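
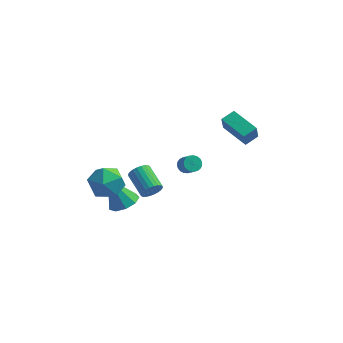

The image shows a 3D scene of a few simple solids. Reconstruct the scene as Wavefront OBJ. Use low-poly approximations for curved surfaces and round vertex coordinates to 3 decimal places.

v -2.36 -2.873 0.812
v -1.713 -3.938 1.01
v -3.647 -3.882 -0.41
v -3 -4.947 -0.212
v -3.673 -4.434 0.724
v -2.877 -3.811 1.48
v -2.483 -4.009 -0.88
v -1.687 -3.386 -0.124
v -1.789 -4.64 -0.036
v -2.524 -4.903 0.955
v -2.836 -2.917 -0.355
v -3.571 -3.18 0.636
v 2.079 4.297 0.143
v 2.076 3.853 1.258
v 2.651 5.092 0.461
v 2.648 4.648 1.576
v 3.792 3.232 -0.276
v 3.789 2.788 0.839
v 4.364 4.027 0.042
v 4.361 3.583 1.157
v -0.771 -1.212 -2.233
v -0.391 -1.195 -1.61
v -1.568 -0.05 -0.924
v -1.949 -0.068 -1.547
v -0.269 -0.982 -1.756
v -1.447 0.163 -1.07
v -0.224 -0.805 -1.974
v -1.401 0.34 -1.288
v -0.262 -0.689 -2.232
v -1.44 0.455 -1.545
v -0.378 -0.654 -2.49
v -1.555 0.491 -1.803
v -0.553 -0.703 -2.708
v -1.731 0.442 -2.022
v -0.762 -0.83 -2.855
v -1.939 0.315 -2.169
v -0.972 -1.015 -2.907
v -2.15 0.13 -2.22
v -1.152 -1.23 -2.856
v -2.329 -0.085 -2.17
v -1.273 -1.443 -2.71
v -2.451 -0.298 -2.024
v -1.319 -1.62 -2.492
v -2.496 -0.475 -1.806
v -1.28 -1.735 -2.235
v -2.458 -0.591 -1.548
v -1.165 -1.771 -1.977
v -2.342 -0.626 -1.29
v -0.989 -1.722 -1.758
v -2.167 -0.577 -1.072
v -0.781 -1.595 -1.611
v -1.958 -0.45 -0.925
v -0.57 -1.41 -1.56
v -1.748 -0.265 -0.873
v 0.607 1.307 -1.459
v 1.088 1.355 -1.815
v 1.674 0.821 -1.097
v 1.193 0.773 -0.741
v 1.105 1.562 -1.676
v 1.691 1.028 -0.957
v 1.037 1.724 -1.5
v 1.622 1.19 -0.781
v 0.894 1.814 -1.316
v 1.48 1.28 -0.597
v 0.701 1.817 -1.157
v 1.287 1.283 -0.439
v 0.493 1.731 -1.051
v 1.078 1.197 -0.332
v 0.304 1.572 -1.015
v 0.889 1.038 -0.296
v 0.167 1.368 -1.056
v 0.753 0.833 -0.337
v 0.107 1.152 -1.167
v 0.693 0.618 -0.448
v 0.133 0.964 -1.328
v 0.719 0.43 -0.609
v 0.241 0.835 -1.512
v 0.827 0.301 -0.793
v 0.412 0.787 -1.687
v 0.998 0.253 -0.968
v 0.617 0.83 -1.823
v 1.203 0.296 -1.104
v 0.821 0.955 -1.895
v 1.407 0.421 -1.177
v 0.987 1.141 -1.893
v 1.573 0.606 -1.174
v -2.1 -2.513 -2.554
v -1.242 -2.19 -2.13
v -3.08 -2.467 -0.606
v -1.623 -1.651 -2.334
v -2.227 -1.515 -2.641
v -2.771 -1.846 -2.907
v -3.002 -2.489 -3.008
v -2.811 -3.144 -2.896
v -2.287 -3.503 -2.624
v -1.676 -3.399 -2.319
v -1.263 -2.881 -2.124
f 1 12 6
f 1 6 2
f 1 2 8
f 1 8 11
f 1 11 12
f 2 6 10
f 6 12 5
f 12 11 3
f 11 8 7
f 8 2 9
f 4 10 5
f 4 5 3
f 4 3 7
f 4 7 9
f 4 9 10
f 5 10 6
f 3 5 12
f 7 3 11
f 9 7 8
f 10 9 2
f 14 16 13
f 17 14 13
f 13 16 15
f 15 17 13
f 14 20 16
f 18 14 17
f 18 20 14
f 16 20 15
f 19 17 15
f 15 20 19
f 19 18 17
f 20 18 19
f 22 21 25
f 22 25 23
f 23 25 26
f 23 26 24
f 25 21 27
f 25 27 26
f 26 27 28
f 26 28 24
f 27 21 29
f 27 29 28
f 28 29 30
f 28 30 24
f 29 21 31
f 29 31 30
f 30 31 32
f 30 32 24
f 31 21 33
f 31 33 32
f 32 33 34
f 32 34 24
f 33 21 35
f 33 35 34
f 34 35 36
f 34 36 24
f 35 21 37
f 35 37 36
f 36 37 38
f 36 38 24
f 37 21 39
f 37 39 38
f 38 39 40
f 38 40 24
f 39 21 41
f 39 41 40
f 40 41 42
f 40 42 24
f 41 21 43
f 41 43 42
f 42 43 44
f 42 44 24
f 43 21 45
f 43 45 44
f 44 45 46
f 44 46 24
f 45 21 47
f 45 47 46
f 46 47 48
f 46 48 24
f 47 21 49
f 47 49 48
f 48 49 50
f 48 50 24
f 49 21 51
f 49 51 50
f 50 51 52
f 50 52 24
f 51 21 53
f 51 53 52
f 52 53 54
f 52 54 24
f 53 21 22
f 53 22 54
f 54 22 23
f 54 23 24
f 56 55 59
f 56 59 57
f 57 59 60
f 57 60 58
f 59 55 61
f 59 61 60
f 60 61 62
f 60 62 58
f 61 55 63
f 61 63 62
f 62 63 64
f 62 64 58
f 63 55 65
f 63 65 64
f 64 65 66
f 64 66 58
f 65 55 67
f 65 67 66
f 66 67 68
f 66 68 58
f 67 55 69
f 67 69 68
f 68 69 70
f 68 70 58
f 69 55 71
f 69 71 70
f 70 71 72
f 70 72 58
f 71 55 73
f 71 73 72
f 72 73 74
f 72 74 58
f 73 55 75
f 73 75 74
f 74 75 76
f 74 76 58
f 75 55 77
f 75 77 76
f 76 77 78
f 76 78 58
f 77 55 79
f 77 79 78
f 78 79 80
f 78 80 58
f 79 55 81
f 79 81 80
f 80 81 82
f 80 82 58
f 81 55 83
f 81 83 82
f 82 83 84
f 82 84 58
f 83 55 85
f 83 85 84
f 84 85 86
f 84 86 58
f 85 55 56
f 85 56 86
f 86 56 57
f 86 57 58
f 88 87 90
f 88 90 89
f 90 87 91
f 90 91 89
f 91 87 92
f 91 92 89
f 92 87 93
f 92 93 89
f 93 87 94
f 93 94 89
f 94 87 95
f 94 95 89
f 95 87 96
f 95 96 89
f 96 87 97
f 96 97 89
f 97 87 88
f 97 88 89



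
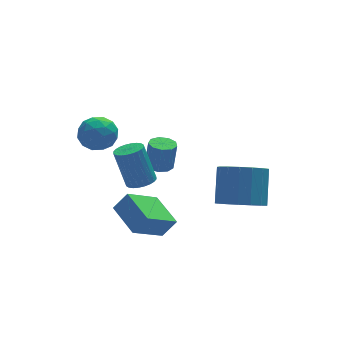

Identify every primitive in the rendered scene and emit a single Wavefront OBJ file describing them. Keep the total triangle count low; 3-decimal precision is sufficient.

v 2.55 -1.249 -0.763
v 3.479 -1.068 -1.219
v 3.938 -0.031 0.127
v 3.01 -0.211 0.583
v 3.184 -0.703 -1.399
v 3.643 0.334 -0.053
v 2.743 -0.464 -1.433
v 3.202 0.573 -0.088
v 2.259 -0.404 -1.314
v 2.718 0.633 0.032
v 1.841 -0.537 -1.069
v 2.3 0.5 0.277
v 1.586 -0.834 -0.753
v 2.045 0.203 0.592
v 1.552 -1.225 -0.44
v 2.011 -0.188 0.906
v 1.746 -1.622 -0.201
v 2.205 -0.585 1.145
v 2.125 -1.933 -0.09
v 2.584 -0.896 1.256
v 2.601 -2.088 -0.134
v 3.06 -1.051 1.212
v 3.066 -2.05 -0.321
v 3.525 -1.013 1.024
v 3.413 -1.828 -0.61
v 3.872 -0.791 0.736
v 3.562 -1.474 -0.934
v 4.021 -0.437 0.412
v -2.492 4.36 1.107
v -1.643 4.67 1.073
v -1.997 2.99 0.967
v -1.148 3.3 0.933
v -1.617 3.35 1.704
v -1.923 4.197 1.791
v -1.717 3.463 0.249
v -2.023 4.31 0.336
v -1.164 4.116 0.542
v -1.102 4.046 1.442
v -2.538 3.614 0.598
v -2.476 3.544 1.498
v -2.111 4.635 1.102
v -1.529 3.025 0.938
v -1.805 3.054 1.391
v -1.306 3.236 1.371
v -2.275 4.357 1.524
v -1.776 4.539 1.504
v -1.761 3.764 1.875
v -1.864 3.121 0.536
v -1.365 3.303 0.516
v -2.334 4.424 0.669
v -1.835 4.606 0.649
v -1.879 3.896 0.165
v -1.33 4.491 0.77
v -1.04 3.686 0.688
v -1.374 3.782 0.286
v -1.554 4.28 0.337
v -1.294 4.451 1.299
v -1.003 3.645 1.217
v -1.279 3.675 1.67
v -1.459 4.173 1.721
v -1.013 4.125 0.987
v -2.637 4.015 0.823
v -2.346 3.209 0.741
v -2.181 3.487 0.319
v -2.361 3.985 0.37
v -2.6 3.974 1.352
v -2.31 3.169 1.27
v -2.086 3.38 1.703
v -2.266 3.878 1.754
v -2.627 3.535 1.053
v -0.368 -0.102 -2.825
v -1.783 -0.645 -1.818
v -0.684 1.467 -2.423
v -2.099 0.924 -1.415
v 0.219 -0.184 -2.045
v -1.196 -0.727 -1.037
v -0.097 1.385 -1.642
v -1.512 0.842 -0.635
v -0.039 1.255 0.442
v 0.541 1.328 0.357
v 0.718 1.378 1.614
v 0.139 1.305 1.698
v 0.357 1.687 0.369
v 0.534 1.737 1.625
v -0.012 1.844 0.414
v 0.165 1.894 1.671
v -0.394 1.725 0.473
v -0.216 1.775 1.729
v -0.609 1.386 0.517
v -0.432 1.437 1.773
v -0.557 0.986 0.526
v -0.38 1.037 1.782
v -0.263 0.712 0.495
v -0.086 0.762 1.752
v 0.136 0.691 0.44
v 0.313 0.742 1.696
v 0.454 0.935 0.385
v 0.631 0.985 1.642
v -1.418 -0.702 1.25
v -0.878 -0.942 1.437
v -1.221 -0.437 3.077
v -1.762 -0.198 2.89
v -0.812 -0.715 1.381
v -1.156 -0.211 3.021
v -0.839 -0.487 1.305
v -1.183 0.017 2.945
v -0.954 -0.292 1.221
v -1.298 0.212 2.861
v -1.14 -0.159 1.141
v -1.483 0.345 2.781
v -1.368 -0.109 1.078
v -1.711 0.396 2.718
v -1.604 -0.149 1.041
v -1.947 0.356 2.681
v -1.811 -0.273 1.036
v -2.155 0.231 2.676
v -1.959 -0.463 1.063
v -2.302 0.042 2.703
v -2.024 -0.689 1.119
v -2.368 -0.185 2.759
v -1.997 -0.917 1.195
v -2.341 -0.413 2.835
v -1.882 -1.112 1.279
v -2.226 -0.608 2.919
v -1.697 -1.245 1.359
v -2.04 -0.741 2.999
v -1.469 -1.296 1.422
v -1.812 -0.791 3.062
v -1.233 -1.256 1.459
v -1.576 -0.751 3.099
v -1.025 -1.131 1.464
v -1.369 -0.627 3.104
f 2 1 5
f 2 5 3
f 3 5 6
f 3 6 4
f 5 1 7
f 5 7 6
f 6 7 8
f 6 8 4
f 7 1 9
f 7 9 8
f 8 9 10
f 8 10 4
f 9 1 11
f 9 11 10
f 10 11 12
f 10 12 4
f 11 1 13
f 11 13 12
f 12 13 14
f 12 14 4
f 13 1 15
f 13 15 14
f 14 15 16
f 14 16 4
f 15 1 17
f 15 17 16
f 16 17 18
f 16 18 4
f 17 1 19
f 17 19 18
f 18 19 20
f 18 20 4
f 19 1 21
f 19 21 20
f 20 21 22
f 20 22 4
f 21 1 23
f 21 23 22
f 22 23 24
f 22 24 4
f 23 1 25
f 23 25 24
f 24 25 26
f 24 26 4
f 25 1 27
f 25 27 26
f 26 27 28
f 26 28 4
f 27 1 2
f 27 2 28
f 28 2 3
f 28 3 4
f 29 66 45
f 66 40 69
f 45 69 34
f 66 69 45
f 29 45 41
f 45 34 46
f 41 46 30
f 45 46 41
f 29 41 50
f 41 30 51
f 50 51 36
f 41 51 50
f 29 50 62
f 50 36 65
f 62 65 39
f 50 65 62
f 29 62 66
f 62 39 70
f 66 70 40
f 62 70 66
f 30 46 57
f 46 34 60
f 57 60 38
f 46 60 57
f 34 69 47
f 69 40 68
f 47 68 33
f 69 68 47
f 40 70 67
f 70 39 63
f 67 63 31
f 70 63 67
f 39 65 64
f 65 36 52
f 64 52 35
f 65 52 64
f 36 51 56
f 51 30 53
f 56 53 37
f 51 53 56
f 32 58 44
f 58 38 59
f 44 59 33
f 58 59 44
f 32 44 42
f 44 33 43
f 42 43 31
f 44 43 42
f 32 42 49
f 42 31 48
f 49 48 35
f 42 48 49
f 32 49 54
f 49 35 55
f 54 55 37
f 49 55 54
f 32 54 58
f 54 37 61
f 58 61 38
f 54 61 58
f 33 59 47
f 59 38 60
f 47 60 34
f 59 60 47
f 31 43 67
f 43 33 68
f 67 68 40
f 43 68 67
f 35 48 64
f 48 31 63
f 64 63 39
f 48 63 64
f 37 55 56
f 55 35 52
f 56 52 36
f 55 52 56
f 38 61 57
f 61 37 53
f 57 53 30
f 61 53 57
f 72 74 71
f 75 72 71
f 71 74 73
f 73 75 71
f 72 78 74
f 76 72 75
f 76 78 72
f 74 78 73
f 77 75 73
f 73 78 77
f 77 76 75
f 78 76 77
f 80 79 83
f 80 83 81
f 81 83 84
f 81 84 82
f 83 79 85
f 83 85 84
f 84 85 86
f 84 86 82
f 85 79 87
f 85 87 86
f 86 87 88
f 86 88 82
f 87 79 89
f 87 89 88
f 88 89 90
f 88 90 82
f 89 79 91
f 89 91 90
f 90 91 92
f 90 92 82
f 91 79 93
f 91 93 92
f 92 93 94
f 92 94 82
f 93 79 95
f 93 95 94
f 94 95 96
f 94 96 82
f 95 79 97
f 95 97 96
f 96 97 98
f 96 98 82
f 97 79 80
f 97 80 98
f 98 80 81
f 98 81 82
f 100 99 103
f 100 103 101
f 101 103 104
f 101 104 102
f 103 99 105
f 103 105 104
f 104 105 106
f 104 106 102
f 105 99 107
f 105 107 106
f 106 107 108
f 106 108 102
f 107 99 109
f 107 109 108
f 108 109 110
f 108 110 102
f 109 99 111
f 109 111 110
f 110 111 112
f 110 112 102
f 111 99 113
f 111 113 112
f 112 113 114
f 112 114 102
f 113 99 115
f 113 115 114
f 114 115 116
f 114 116 102
f 115 99 117
f 115 117 116
f 116 117 118
f 116 118 102
f 117 99 119
f 117 119 118
f 118 119 120
f 118 120 102
f 119 99 121
f 119 121 120
f 120 121 122
f 120 122 102
f 121 99 123
f 121 123 122
f 122 123 124
f 122 124 102
f 123 99 125
f 123 125 124
f 124 125 126
f 124 126 102
f 125 99 127
f 125 127 126
f 126 127 128
f 126 128 102
f 127 99 129
f 127 129 128
f 128 129 130
f 128 130 102
f 129 99 131
f 129 131 130
f 130 131 132
f 130 132 102
f 131 99 100
f 131 100 132
f 132 100 101
f 132 101 102



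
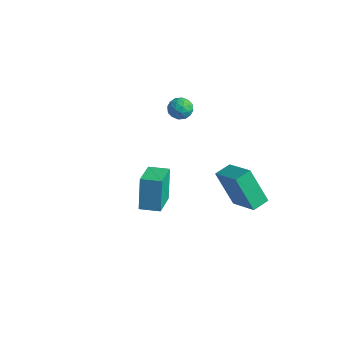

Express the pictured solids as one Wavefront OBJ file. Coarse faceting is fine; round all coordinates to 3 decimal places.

v 1.691 -2.926 2.549
v 1.303 -2.48 4.291
v 2.56 -2.32 2.587
v 2.172 -1.874 4.329
v 2.628 -4.306 3.111
v 2.24 -3.86 4.853
v 3.497 -3.7 3.149
v 3.109 -3.254 4.891
v 3.105 1.559 -0.014
v 2.111 1.247 1.912
v 3.157 2.501 0.165
v 2.163 2.189 2.091
v 4.777 1.311 0.809
v 3.783 0.999 2.735
v 4.829 2.253 0.988
v 3.835 1.941 2.914
v -3.134 3.418 3.278
v -2.666 3.941 3.096
v -2.594 2.679 2.544
v -2.126 3.202 2.362
v -2.105 2.912 3.026
v -2.439 3.369 3.48
v -2.821 3.251 2.16
v -3.155 3.708 2.614
v -2.472 3.838 2.405
v -2.03 3.629 2.94
v -3.23 2.991 2.7
v -2.788 2.782 3.235
v -2.948 3.745 3.252
v -2.312 2.875 2.388
v -2.3 2.705 2.779
v -2.025 3.013 2.672
v -2.814 3.408 3.478
v -2.539 3.716 3.37
v -2.209 3.111 3.33
v -2.721 2.904 2.27
v -2.446 3.212 2.162
v -3.235 3.607 2.968
v -2.96 3.915 2.861
v -3.051 3.509 2.31
v -2.559 3.991 2.738
v -2.241 3.557 2.306
v -2.65 3.585 2.188
v -2.846 3.854 2.455
v -2.299 3.869 3.053
v -1.981 3.434 2.621
v -1.969 3.264 3.012
v -2.165 3.532 3.279
v -2.185 3.808 2.647
v -3.279 3.186 3.019
v -2.961 2.751 2.587
v -3.095 3.088 2.361
v -3.291 3.356 2.628
v -3.019 3.063 3.334
v -2.701 2.629 2.902
v -2.414 2.766 3.185
v -2.61 3.035 3.452
v -3.075 2.812 2.993
f 2 4 1
f 5 2 1
f 1 4 3
f 3 5 1
f 2 8 4
f 6 2 5
f 6 8 2
f 4 8 3
f 7 5 3
f 3 8 7
f 7 6 5
f 8 6 7
f 10 12 9
f 13 10 9
f 9 12 11
f 11 13 9
f 10 16 12
f 14 10 13
f 14 16 10
f 12 16 11
f 15 13 11
f 11 16 15
f 15 14 13
f 16 14 15
f 17 54 33
f 54 28 57
f 33 57 22
f 54 57 33
f 17 33 29
f 33 22 34
f 29 34 18
f 33 34 29
f 17 29 38
f 29 18 39
f 38 39 24
f 29 39 38
f 17 38 50
f 38 24 53
f 50 53 27
f 38 53 50
f 17 50 54
f 50 27 58
f 54 58 28
f 50 58 54
f 18 34 45
f 34 22 48
f 45 48 26
f 34 48 45
f 22 57 35
f 57 28 56
f 35 56 21
f 57 56 35
f 28 58 55
f 58 27 51
f 55 51 19
f 58 51 55
f 27 53 52
f 53 24 40
f 52 40 23
f 53 40 52
f 24 39 44
f 39 18 41
f 44 41 25
f 39 41 44
f 20 46 32
f 46 26 47
f 32 47 21
f 46 47 32
f 20 32 30
f 32 21 31
f 30 31 19
f 32 31 30
f 20 30 37
f 30 19 36
f 37 36 23
f 30 36 37
f 20 37 42
f 37 23 43
f 42 43 25
f 37 43 42
f 20 42 46
f 42 25 49
f 46 49 26
f 42 49 46
f 21 47 35
f 47 26 48
f 35 48 22
f 47 48 35
f 19 31 55
f 31 21 56
f 55 56 28
f 31 56 55
f 23 36 52
f 36 19 51
f 52 51 27
f 36 51 52
f 25 43 44
f 43 23 40
f 44 40 24
f 43 40 44
f 26 49 45
f 49 25 41
f 45 41 18
f 49 41 45



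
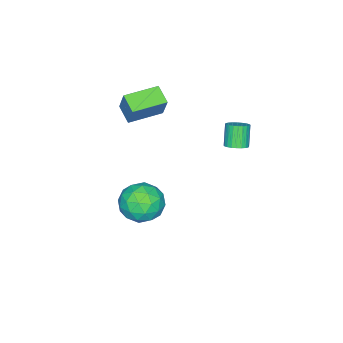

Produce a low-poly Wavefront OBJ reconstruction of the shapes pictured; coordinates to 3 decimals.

v 0.458 -2.467 1.764
v 0.834 -1.94 3.117
v 0.976 -1.598 1.282
v 1.352 -1.072 2.636
v 2.048 -3.448 1.704
v 2.424 -2.922 3.058
v 2.566 -2.58 1.223
v 2.942 -2.053 2.576
v 1.926 3.201 1.755
v 2.375 2.829 1.898
v 1.782 2.527 2.968
v 1.334 2.899 2.825
v 2.448 3.028 1.995
v 1.856 2.727 3.066
v 2.443 3.255 2.056
v 1.85 2.953 3.126
v 2.358 3.472 2.071
v 1.766 3.171 3.141
v 2.208 3.649 2.037
v 1.616 3.347 3.108
v 2.015 3.757 1.961
v 1.423 3.456 3.031
v 1.809 3.781 1.853
v 1.216 3.479 2.924
v 1.62 3.716 1.731
v 1.027 3.414 2.801
v 1.478 3.573 1.612
v 0.885 3.271 2.682
v 1.404 3.373 1.514
v 0.812 3.072 2.585
v 1.41 3.147 1.454
v 0.817 2.845 2.524
v 1.494 2.929 1.439
v 0.902 2.628 2.509
v 1.644 2.753 1.472
v 1.052 2.451 2.543
v 1.837 2.644 1.549
v 1.245 2.343 2.619
v 2.044 2.621 1.656
v 1.451 2.319 2.727
v 2.233 2.686 1.779
v 1.64 2.384 2.849
v 2.445 -1.021 -4.535
v 3.361 -0.196 -4.319
v 3.399 -2.384 -3.381
v 4.315 -1.559 -3.165
v 3.177 -1.372 -2.68
v 2.587 -0.529 -3.393
v 4.173 -2.051 -4.307
v 3.583 -1.208 -5.02
v 4.429 -0.833 -4.177
v 3.813 -0.413 -3.172
v 2.947 -2.167 -4.528
v 2.331 -1.747 -3.523
v 2.819 -0.489 -4.528
v 3.941 -2.091 -3.172
v 3.272 -1.981 -2.887
v 3.81 -1.496 -2.76
v 2.364 -0.685 -3.984
v 2.903 -0.2 -3.857
v 2.794 -0.891 -2.894
v 3.857 -2.38 -3.843
v 4.396 -1.895 -3.716
v 2.95 -1.084 -4.94
v 3.488 -0.599 -4.813
v 3.966 -1.689 -4.806
v 3.985 -0.378 -4.318
v 4.546 -1.179 -3.64
v 4.463 -1.468 -4.311
v 4.116 -0.973 -4.73
v 3.623 -0.132 -3.727
v 4.184 -0.933 -3.049
v 3.515 -0.822 -2.764
v 3.168 -0.327 -3.183
v 4.251 -0.506 -3.644
v 2.576 -1.647 -4.651
v 3.137 -2.448 -3.973
v 3.592 -2.253 -4.517
v 3.245 -1.758 -4.936
v 2.214 -1.401 -4.06
v 2.775 -2.202 -3.382
v 2.644 -1.607 -2.97
v 2.297 -1.112 -3.389
v 2.509 -2.074 -4.056
f 2 4 1
f 5 2 1
f 1 4 3
f 3 5 1
f 2 8 4
f 6 2 5
f 6 8 2
f 4 8 3
f 7 5 3
f 3 8 7
f 7 6 5
f 8 6 7
f 10 9 13
f 10 13 11
f 11 13 14
f 11 14 12
f 13 9 15
f 13 15 14
f 14 15 16
f 14 16 12
f 15 9 17
f 15 17 16
f 16 17 18
f 16 18 12
f 17 9 19
f 17 19 18
f 18 19 20
f 18 20 12
f 19 9 21
f 19 21 20
f 20 21 22
f 20 22 12
f 21 9 23
f 21 23 22
f 22 23 24
f 22 24 12
f 23 9 25
f 23 25 24
f 24 25 26
f 24 26 12
f 25 9 27
f 25 27 26
f 26 27 28
f 26 28 12
f 27 9 29
f 27 29 28
f 28 29 30
f 28 30 12
f 29 9 31
f 29 31 30
f 30 31 32
f 30 32 12
f 31 9 33
f 31 33 32
f 32 33 34
f 32 34 12
f 33 9 35
f 33 35 34
f 34 35 36
f 34 36 12
f 35 9 37
f 35 37 36
f 36 37 38
f 36 38 12
f 37 9 39
f 37 39 38
f 38 39 40
f 38 40 12
f 39 9 41
f 39 41 40
f 40 41 42
f 40 42 12
f 41 9 10
f 41 10 42
f 42 10 11
f 42 11 12
f 43 80 59
f 80 54 83
f 59 83 48
f 80 83 59
f 43 59 55
f 59 48 60
f 55 60 44
f 59 60 55
f 43 55 64
f 55 44 65
f 64 65 50
f 55 65 64
f 43 64 76
f 64 50 79
f 76 79 53
f 64 79 76
f 43 76 80
f 76 53 84
f 80 84 54
f 76 84 80
f 44 60 71
f 60 48 74
f 71 74 52
f 60 74 71
f 48 83 61
f 83 54 82
f 61 82 47
f 83 82 61
f 54 84 81
f 84 53 77
f 81 77 45
f 84 77 81
f 53 79 78
f 79 50 66
f 78 66 49
f 79 66 78
f 50 65 70
f 65 44 67
f 70 67 51
f 65 67 70
f 46 72 58
f 72 52 73
f 58 73 47
f 72 73 58
f 46 58 56
f 58 47 57
f 56 57 45
f 58 57 56
f 46 56 63
f 56 45 62
f 63 62 49
f 56 62 63
f 46 63 68
f 63 49 69
f 68 69 51
f 63 69 68
f 46 68 72
f 68 51 75
f 72 75 52
f 68 75 72
f 47 73 61
f 73 52 74
f 61 74 48
f 73 74 61
f 45 57 81
f 57 47 82
f 81 82 54
f 57 82 81
f 49 62 78
f 62 45 77
f 78 77 53
f 62 77 78
f 51 69 70
f 69 49 66
f 70 66 50
f 69 66 70
f 52 75 71
f 75 51 67
f 71 67 44
f 75 67 71



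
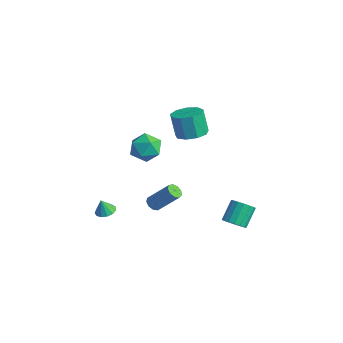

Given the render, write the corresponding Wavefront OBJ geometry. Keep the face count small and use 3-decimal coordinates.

v 1.404 1.186 3.088
v 1.949 0.374 3.244
v 1.461 0.342 4.788
v 0.916 1.154 4.632
v 2.317 0.927 3.371
v 1.829 0.896 4.916
v 2.258 1.602 3.366
v 1.77 1.571 4.91
v 1.8 2.082 3.231
v 1.311 2.051 4.775
v 1.156 2.142 3.029
v 0.668 2.111 4.573
v 0.629 1.755 2.854
v 0.14 1.724 4.399
v 0.464 1.101 2.789
v -0.024 1.07 4.333
v 0.739 0.487 2.864
v 0.251 0.456 4.408
v 1.326 0.2 3.043
v 0.837 0.169 4.588
v 0.997 -1.269 -2.355
v 1.239 -0.947 -2.715
v 2.245 -0.108 -1.284
v 2.003 -0.431 -0.925
v 0.929 -0.788 -2.59
v 1.936 0.051 -1.16
v 0.652 -0.854 -2.356
v 1.658 -0.015 -0.925
v 0.535 -1.115 -2.121
v 1.542 -0.276 -0.691
v 0.635 -1.448 -1.996
v 1.641 -0.609 -0.566
v 0.904 -1.697 -2.039
v 1.91 -0.858 -0.608
v 1.216 -1.747 -2.23
v 2.223 -0.908 -0.799
v 1.426 -1.573 -2.479
v 2.432 -0.734 -1.049
v 1.435 -1.257 -2.671
v 2.441 -0.418 -1.24
v -2.139 -2.601 -4.472
v -1.66 -2.163 -4.306
v -2.261 -2.839 -3.488
v -1.985 -1.972 -4.301
v -2.359 -1.98 -4.35
v -2.664 -2.186 -4.437
v -2.801 -2.524 -4.536
v -2.728 -2.886 -4.615
v -2.468 -3.157 -4.648
v -2.103 -3.252 -4.625
v -1.75 -3.141 -4.554
v -1.52 -2.857 -4.457
v -1.486 -2.493 -4.365
v 3.557 2.73 -4.367
v 4.056 2.405 -3.864
v 3.622 3.404 -2.789
v 3.123 3.73 -3.293
v 4.257 2.671 -4.03
v 3.824 3.671 -2.955
v 4.299 2.951 -4.273
v 3.865 3.95 -3.199
v 4.17 3.181 -4.538
v 3.737 4.18 -3.464
v 3.901 3.307 -4.764
v 3.468 4.306 -3.69
v 3.553 3.301 -4.899
v 3.12 4.3 -3.825
v 3.206 3.164 -4.912
v 2.772 4.163 -3.838
v 2.939 2.928 -4.8
v 2.506 3.927 -3.726
v 2.814 2.647 -4.589
v 2.38 3.646 -3.515
v 2.859 2.385 -4.328
v 2.425 3.384 -3.253
v 3.063 2.202 -4.075
v 2.63 3.201 -3
v 3.381 2.14 -3.889
v 2.948 3.139 -2.814
v 3.739 2.213 -3.813
v 3.306 3.212 -2.738
v -0.491 0.329 1.703
v 0.196 -0.293 1.123
v -1.796 -0.827 1.397
v -1.109 -1.449 0.817
v -0.984 -1.359 1.9
v -0.177 -0.645 2.089
v -1.423 -0.475 0.431
v -0.616 0.239 0.62
v -0.38 -0.79 0.337
v -0.108 -1.337 1.245
v -1.492 0.217 1.275
v -1.22 -0.33 2.183
f 2 1 5
f 2 5 3
f 3 5 6
f 3 6 4
f 5 1 7
f 5 7 6
f 6 7 8
f 6 8 4
f 7 1 9
f 7 9 8
f 8 9 10
f 8 10 4
f 9 1 11
f 9 11 10
f 10 11 12
f 10 12 4
f 11 1 13
f 11 13 12
f 12 13 14
f 12 14 4
f 13 1 15
f 13 15 14
f 14 15 16
f 14 16 4
f 15 1 17
f 15 17 16
f 16 17 18
f 16 18 4
f 17 1 19
f 17 19 18
f 18 19 20
f 18 20 4
f 19 1 2
f 19 2 20
f 20 2 3
f 20 3 4
f 22 21 25
f 22 25 23
f 23 25 26
f 23 26 24
f 25 21 27
f 25 27 26
f 26 27 28
f 26 28 24
f 27 21 29
f 27 29 28
f 28 29 30
f 28 30 24
f 29 21 31
f 29 31 30
f 30 31 32
f 30 32 24
f 31 21 33
f 31 33 32
f 32 33 34
f 32 34 24
f 33 21 35
f 33 35 34
f 34 35 36
f 34 36 24
f 35 21 37
f 35 37 36
f 36 37 38
f 36 38 24
f 37 21 39
f 37 39 38
f 38 39 40
f 38 40 24
f 39 21 22
f 39 22 40
f 40 22 23
f 40 23 24
f 42 41 44
f 42 44 43
f 44 41 45
f 44 45 43
f 45 41 46
f 45 46 43
f 46 41 47
f 46 47 43
f 47 41 48
f 47 48 43
f 48 41 49
f 48 49 43
f 49 41 50
f 49 50 43
f 50 41 51
f 50 51 43
f 51 41 52
f 51 52 43
f 52 41 53
f 52 53 43
f 53 41 42
f 53 42 43
f 55 54 58
f 55 58 56
f 56 58 59
f 56 59 57
f 58 54 60
f 58 60 59
f 59 60 61
f 59 61 57
f 60 54 62
f 60 62 61
f 61 62 63
f 61 63 57
f 62 54 64
f 62 64 63
f 63 64 65
f 63 65 57
f 64 54 66
f 64 66 65
f 65 66 67
f 65 67 57
f 66 54 68
f 66 68 67
f 67 68 69
f 67 69 57
f 68 54 70
f 68 70 69
f 69 70 71
f 69 71 57
f 70 54 72
f 70 72 71
f 71 72 73
f 71 73 57
f 72 54 74
f 72 74 73
f 73 74 75
f 73 75 57
f 74 54 76
f 74 76 75
f 75 76 77
f 75 77 57
f 76 54 78
f 76 78 77
f 77 78 79
f 77 79 57
f 78 54 80
f 78 80 79
f 79 80 81
f 79 81 57
f 80 54 55
f 80 55 81
f 81 55 56
f 81 56 57
f 82 93 87
f 82 87 83
f 82 83 89
f 82 89 92
f 82 92 93
f 83 87 91
f 87 93 86
f 93 92 84
f 92 89 88
f 89 83 90
f 85 91 86
f 85 86 84
f 85 84 88
f 85 88 90
f 85 90 91
f 86 91 87
f 84 86 93
f 88 84 92
f 90 88 89
f 91 90 83



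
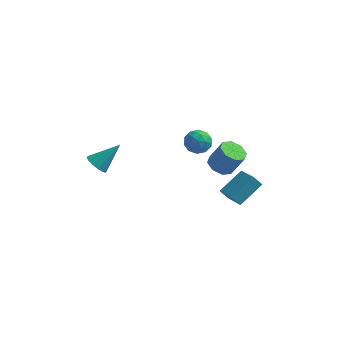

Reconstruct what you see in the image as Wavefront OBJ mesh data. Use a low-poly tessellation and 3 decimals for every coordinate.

v 1.156 0.15 1.601
v 1.835 0.262 2.203
v 0.865 -1.182 2.177
v 1.544 -1.07 2.779
v 0.787 -0.562 2.845
v 0.966 0.261 2.489
v 1.734 -1.181 1.891
v 1.913 -0.358 1.535
v 2.193 -0.561 2.382
v 1.607 -0.178 2.972
v 1.093 -0.742 1.408
v 0.507 -0.359 1.998
v 1.521 0.323 1.851
v 1.179 -1.243 2.529
v 0.734 -0.944 2.568
v 1.133 -0.879 2.921
v 1.01 0.323 2.02
v 1.41 0.388 2.373
v 0.794 -0.096 2.751
v 1.29 -1.308 2.007
v 1.69 -1.243 2.36
v 1.567 -0.041 1.459
v 1.966 0.024 1.812
v 1.906 -0.824 1.629
v 2.13 -0.095 2.31
v 1.96 -0.878 2.649
v 2.071 -0.943 2.127
v 2.176 -0.459 1.918
v 1.787 0.13 2.657
v 1.616 -0.653 2.996
v 1.17 -0.354 3.035
v 1.276 0.13 2.825
v 1.997 -0.354 2.762
v 1.084 -0.267 1.384
v 0.913 -1.05 1.723
v 1.424 -1.05 1.555
v 1.53 -0.566 1.345
v 0.74 -0.042 1.731
v 0.57 -0.825 2.07
v 0.524 -0.461 2.462
v 0.629 0.023 2.253
v 0.703 -0.566 1.618
v -4.45 -2.398 0.429
v -3.906 -3.009 0.37
v -3.23 -1.442 1.771
v -3.792 -2.732 0.069
v -3.855 -2.365 -0.135
v -4.078 -2.007 -0.188
v -4.399 -1.754 -0.076
v -4.735 -1.674 0.172
v -4.994 -1.788 0.488
v -5.107 -2.065 0.789
v -5.044 -2.432 0.993
v -4.822 -2.79 1.046
v -4.5 -3.042 0.934
v -4.165 -3.123 0.687
v 2.828 -0.843 0.578
v 3.567 -1.193 0.203
v 4.352 -1.126 1.687
v 3.612 -0.777 2.062
v 3.559 -0.505 0.176
v 4.343 -0.438 1.66
v 3.122 -0.015 0.385
v 3.906 0.052 1.869
v 2.513 -0.01 0.707
v 3.297 0.057 2.191
v 2.088 -0.494 0.953
v 2.873 -0.427 2.437
v 2.097 -1.182 0.98
v 2.881 -1.115 2.464
v 2.534 -1.672 0.771
v 3.318 -1.605 2.255
v 3.143 -1.677 0.449
v 3.927 -1.61 1.933
v 3.468 -0.538 -2.649
v 4.522 0.854 -1.614
v 2.464 0.757 -3.369
v 3.518 2.15 -2.334
v 4.042 -0.47 -3.326
v 5.096 0.923 -2.291
v 3.038 0.826 -4.046
v 4.092 2.218 -3.011
f 1 38 17
f 38 12 41
f 17 41 6
f 38 41 17
f 1 17 13
f 17 6 18
f 13 18 2
f 17 18 13
f 1 13 22
f 13 2 23
f 22 23 8
f 13 23 22
f 1 22 34
f 22 8 37
f 34 37 11
f 22 37 34
f 1 34 38
f 34 11 42
f 38 42 12
f 34 42 38
f 2 18 29
f 18 6 32
f 29 32 10
f 18 32 29
f 6 41 19
f 41 12 40
f 19 40 5
f 41 40 19
f 12 42 39
f 42 11 35
f 39 35 3
f 42 35 39
f 11 37 36
f 37 8 24
f 36 24 7
f 37 24 36
f 8 23 28
f 23 2 25
f 28 25 9
f 23 25 28
f 4 30 16
f 30 10 31
f 16 31 5
f 30 31 16
f 4 16 14
f 16 5 15
f 14 15 3
f 16 15 14
f 4 14 21
f 14 3 20
f 21 20 7
f 14 20 21
f 4 21 26
f 21 7 27
f 26 27 9
f 21 27 26
f 4 26 30
f 26 9 33
f 30 33 10
f 26 33 30
f 5 31 19
f 31 10 32
f 19 32 6
f 31 32 19
f 3 15 39
f 15 5 40
f 39 40 12
f 15 40 39
f 7 20 36
f 20 3 35
f 36 35 11
f 20 35 36
f 9 27 28
f 27 7 24
f 28 24 8
f 27 24 28
f 10 33 29
f 33 9 25
f 29 25 2
f 33 25 29
f 44 43 46
f 44 46 45
f 46 43 47
f 46 47 45
f 47 43 48
f 47 48 45
f 48 43 49
f 48 49 45
f 49 43 50
f 49 50 45
f 50 43 51
f 50 51 45
f 51 43 52
f 51 52 45
f 52 43 53
f 52 53 45
f 53 43 54
f 53 54 45
f 54 43 55
f 54 55 45
f 55 43 56
f 55 56 45
f 56 43 44
f 56 44 45
f 58 57 61
f 58 61 59
f 59 61 62
f 59 62 60
f 61 57 63
f 61 63 62
f 62 63 64
f 62 64 60
f 63 57 65
f 63 65 64
f 64 65 66
f 64 66 60
f 65 57 67
f 65 67 66
f 66 67 68
f 66 68 60
f 67 57 69
f 67 69 68
f 68 69 70
f 68 70 60
f 69 57 71
f 69 71 70
f 70 71 72
f 70 72 60
f 71 57 73
f 71 73 72
f 72 73 74
f 72 74 60
f 73 57 58
f 73 58 74
f 74 58 59
f 74 59 60
f 76 78 75
f 79 76 75
f 75 78 77
f 77 79 75
f 76 82 78
f 80 76 79
f 80 82 76
f 78 82 77
f 81 79 77
f 77 82 81
f 81 80 79
f 82 80 81



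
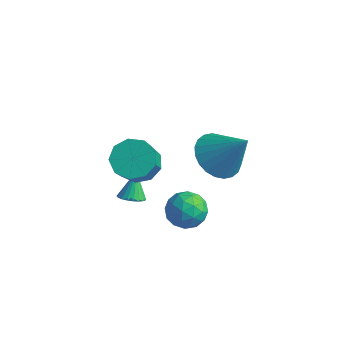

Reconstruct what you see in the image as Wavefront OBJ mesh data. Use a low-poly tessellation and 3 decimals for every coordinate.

v 3.124 -2.28 -2.941
v 3.581 -2.404 -2.309
v 3.339 -3.476 -3.331
v 3.796 -3.6 -2.699
v 3.017 -3.508 -2.612
v 2.884 -2.769 -2.371
v 4.036 -3.111 -3.269
v 3.903 -2.372 -3.028
v 4.144 -2.917 -2.513
v 3.514 -3.163 -2.106
v 3.406 -2.717 -3.534
v 2.776 -2.963 -3.127
v 3.334 -2.237 -2.591
v 3.586 -3.643 -3.049
v 3.129 -3.589 -2.998
v 3.397 -3.662 -2.627
v 2.924 -2.452 -2.627
v 3.193 -2.525 -2.256
v 2.861 -3.174 -2.433
v 3.727 -3.355 -3.384
v 3.996 -3.428 -3.013
v 3.523 -2.218 -3.013
v 3.791 -2.291 -2.642
v 4.059 -2.706 -3.207
v 3.933 -2.612 -2.339
v 4.059 -3.314 -2.568
v 4.2 -3.027 -2.904
v 4.122 -2.593 -2.762
v 3.563 -2.756 -2.1
v 3.689 -3.459 -2.329
v 3.232 -3.405 -2.278
v 3.154 -2.971 -2.136
v 3.894 -3.058 -2.22
v 3.231 -2.421 -3.311
v 3.357 -3.124 -3.54
v 3.766 -2.909 -3.504
v 3.688 -2.475 -3.362
v 2.861 -2.566 -3.072
v 2.987 -3.268 -3.301
v 2.798 -3.287 -2.878
v 2.72 -2.853 -2.736
v 3.026 -2.822 -3.42
v 0.521 -2.374 -4.423
v 0.88 -2.675 -4.175
v 0.299 -1.826 -3.437
v 1.002 -2.505 -4.243
v 1.041 -2.311 -4.341
v 0.99 -2.129 -4.454
v 0.858 -1.989 -4.562
v 0.667 -1.916 -4.645
v 0.452 -1.922 -4.69
v 0.248 -2.006 -4.689
v 0.092 -2.154 -4.642
v 0.009 -2.34 -4.557
v 0.015 -2.532 -4.449
v 0.109 -2.696 -4.336
v 0.274 -2.805 -4.239
v 0.481 -2.84 -4.173
v 0.695 -2.794 -4.15
v 2.463 0.087 -2.658
v 3.215 0.297 -3.299
v 3.597 0.293 -1.262
v 3.068 0.656 -3.233
v 2.829 0.929 -3.079
v 2.534 1.074 -2.861
v 2.229 1.069 -2.612
v 1.959 0.914 -2.37
v 1.766 0.633 -2.172
v 1.679 0.269 -2.048
v 1.712 -0.122 -2.017
v 1.858 -0.482 -2.083
v 2.097 -0.755 -2.237
v 2.392 -0.9 -2.455
v 2.698 -0.894 -2.704
v 2.967 -0.739 -2.946
v 3.16 -0.458 -3.144
v 3.247 -0.095 -3.268
v 1.499 -3.092 -1.258
v 2.245 -2.795 -1.363
v 2.807 -3.751 -0.088
v 2.061 -4.048 0.018
v 1.965 -2.48 -1.004
v 2.527 -3.436 0.271
v 1.467 -2.451 -0.763
v 2.029 -3.408 0.512
v 0.984 -2.722 -0.753
v 1.546 -3.679 0.522
v 0.742 -3.166 -0.98
v 1.304 -4.123 0.295
v 0.854 -3.575 -1.336
v 1.416 -4.532 -0.061
v 1.268 -3.758 -1.656
v 1.83 -4.715 -0.381
v 1.79 -3.629 -1.789
v 2.352 -4.586 -0.514
v 2.176 -3.249 -1.673
v 2.738 -4.205 -0.398
f 1 38 17
f 38 12 41
f 17 41 6
f 38 41 17
f 1 17 13
f 17 6 18
f 13 18 2
f 17 18 13
f 1 13 22
f 13 2 23
f 22 23 8
f 13 23 22
f 1 22 34
f 22 8 37
f 34 37 11
f 22 37 34
f 1 34 38
f 34 11 42
f 38 42 12
f 34 42 38
f 2 18 29
f 18 6 32
f 29 32 10
f 18 32 29
f 6 41 19
f 41 12 40
f 19 40 5
f 41 40 19
f 12 42 39
f 42 11 35
f 39 35 3
f 42 35 39
f 11 37 36
f 37 8 24
f 36 24 7
f 37 24 36
f 8 23 28
f 23 2 25
f 28 25 9
f 23 25 28
f 4 30 16
f 30 10 31
f 16 31 5
f 30 31 16
f 4 16 14
f 16 5 15
f 14 15 3
f 16 15 14
f 4 14 21
f 14 3 20
f 21 20 7
f 14 20 21
f 4 21 26
f 21 7 27
f 26 27 9
f 21 27 26
f 4 26 30
f 26 9 33
f 30 33 10
f 26 33 30
f 5 31 19
f 31 10 32
f 19 32 6
f 31 32 19
f 3 15 39
f 15 5 40
f 39 40 12
f 15 40 39
f 7 20 36
f 20 3 35
f 36 35 11
f 20 35 36
f 9 27 28
f 27 7 24
f 28 24 8
f 27 24 28
f 10 33 29
f 33 9 25
f 29 25 2
f 33 25 29
f 44 43 46
f 44 46 45
f 46 43 47
f 46 47 45
f 47 43 48
f 47 48 45
f 48 43 49
f 48 49 45
f 49 43 50
f 49 50 45
f 50 43 51
f 50 51 45
f 51 43 52
f 51 52 45
f 52 43 53
f 52 53 45
f 53 43 54
f 53 54 45
f 54 43 55
f 54 55 45
f 55 43 56
f 55 56 45
f 56 43 57
f 56 57 45
f 57 43 58
f 57 58 45
f 58 43 59
f 58 59 45
f 59 43 44
f 59 44 45
f 61 60 63
f 61 63 62
f 63 60 64
f 63 64 62
f 64 60 65
f 64 65 62
f 65 60 66
f 65 66 62
f 66 60 67
f 66 67 62
f 67 60 68
f 67 68 62
f 68 60 69
f 68 69 62
f 69 60 70
f 69 70 62
f 70 60 71
f 70 71 62
f 71 60 72
f 71 72 62
f 72 60 73
f 72 73 62
f 73 60 74
f 73 74 62
f 74 60 75
f 74 75 62
f 75 60 76
f 75 76 62
f 76 60 77
f 76 77 62
f 77 60 61
f 77 61 62
f 79 78 82
f 79 82 80
f 80 82 83
f 80 83 81
f 82 78 84
f 82 84 83
f 83 84 85
f 83 85 81
f 84 78 86
f 84 86 85
f 85 86 87
f 85 87 81
f 86 78 88
f 86 88 87
f 87 88 89
f 87 89 81
f 88 78 90
f 88 90 89
f 89 90 91
f 89 91 81
f 90 78 92
f 90 92 91
f 91 92 93
f 91 93 81
f 92 78 94
f 92 94 93
f 93 94 95
f 93 95 81
f 94 78 96
f 94 96 95
f 95 96 97
f 95 97 81
f 96 78 79
f 96 79 97
f 97 79 80
f 97 80 81



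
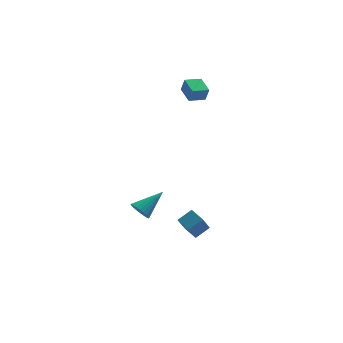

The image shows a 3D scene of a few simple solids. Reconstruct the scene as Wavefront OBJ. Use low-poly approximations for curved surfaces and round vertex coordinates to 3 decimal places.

v -2.497 0.947 -4.406
v -2.264 1.3 -4.989
v -1.063 1.673 -3.394
v -2.439 1.489 -4.877
v -2.623 1.596 -4.693
v -2.787 1.604 -4.466
v -2.908 1.512 -4.229
v -2.966 1.334 -4.02
v -2.952 1.097 -3.869
v -2.87 0.837 -3.8
v -2.73 0.595 -3.824
v -2.556 0.405 -3.936
v -2.372 0.299 -4.12
v -2.207 0.291 -4.347
v -2.087 0.383 -4.584
v -2.029 0.561 -4.793
v -2.042 0.798 -4.944
v -2.125 1.057 -5.013
v -0.083 -3.731 -3.734
v -0.604 -4.51 -2.487
v -0.556 -2.948 -3.442
v -1.077 -3.727 -2.195
v 0.737 -3.433 -3.205
v 0.216 -4.212 -1.958
v 0.264 -2.65 -2.913
v -0.257 -3.429 -1.666
v 0.662 3.184 3.103
v 0.841 2.977 3.971
v 0.395 4.328 3.43
v 0.574 4.122 4.298
v 1.666 3.458 2.962
v 1.845 3.252 3.83
v 1.399 4.603 3.289
v 1.578 4.396 4.157
f 2 1 4
f 2 4 3
f 4 1 5
f 4 5 3
f 5 1 6
f 5 6 3
f 6 1 7
f 6 7 3
f 7 1 8
f 7 8 3
f 8 1 9
f 8 9 3
f 9 1 10
f 9 10 3
f 10 1 11
f 10 11 3
f 11 1 12
f 11 12 3
f 12 1 13
f 12 13 3
f 13 1 14
f 13 14 3
f 14 1 15
f 14 15 3
f 15 1 16
f 15 16 3
f 16 1 17
f 16 17 3
f 17 1 18
f 17 18 3
f 18 1 2
f 18 2 3
f 20 22 19
f 23 20 19
f 19 22 21
f 21 23 19
f 20 26 22
f 24 20 23
f 24 26 20
f 22 26 21
f 25 23 21
f 21 26 25
f 25 24 23
f 26 24 25
f 28 30 27
f 31 28 27
f 27 30 29
f 29 31 27
f 28 34 30
f 32 28 31
f 32 34 28
f 30 34 29
f 33 31 29
f 29 34 33
f 33 32 31
f 34 32 33



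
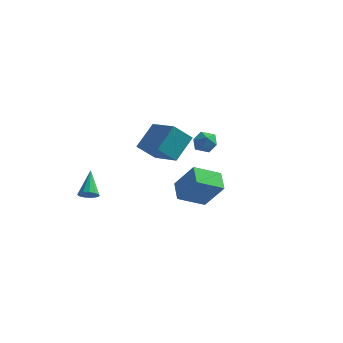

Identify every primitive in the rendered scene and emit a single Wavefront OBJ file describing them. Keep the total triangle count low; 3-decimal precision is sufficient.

v -2.485 1.462 -0.492
v -2.209 2.689 0.767
v -1.867 2.315 -1.459
v -1.591 3.542 -0.2
v -0.789 0.678 -0.1
v -0.513 1.905 1.159
v -0.171 1.531 -1.067
v 0.105 2.758 0.192
v -1.807 -4.352 -1.654
v -1.381 -4.02 -1.758
v -2.273 -3.368 -0.426
v -1.617 -3.916 -1.93
v -1.913 -3.951 -2.015
v -2.176 -4.113 -1.985
v -2.321 -4.35 -1.849
v -2.304 -4.589 -1.652
v -2.128 -4.752 -1.455
v -1.851 -4.787 -1.321
v -1.56 -4.685 -1.293
v -1.347 -4.477 -1.379
v -1.281 -4.229 -1.553
v 3.186 -2.824 2.548
v 3.625 -2.303 2.681
v 4.055 -3.497 2.319
v 4.494 -2.976 2.452
v 4.13 -3.264 2.968
v 3.593 -2.848 3.11
v 4.087 -2.952 1.89
v 3.55 -2.536 2.032
v 4.181 -2.382 2.275
v 4.208 -2.575 2.941
v 3.472 -3.225 2.059
v 3.499 -3.418 2.725
v 1.202 2.07 -4.149
v 0.235 0.888 -3.472
v 0.54 2.963 -3.534
v -0.427 1.781 -2.858
v 2.387 1.939 -2.682
v 1.42 0.757 -2.006
v 1.725 2.832 -2.068
v 0.758 1.65 -1.391
f 2 4 1
f 5 2 1
f 1 4 3
f 3 5 1
f 2 8 4
f 6 2 5
f 6 8 2
f 4 8 3
f 7 5 3
f 3 8 7
f 7 6 5
f 8 6 7
f 10 9 12
f 10 12 11
f 12 9 13
f 12 13 11
f 13 9 14
f 13 14 11
f 14 9 15
f 14 15 11
f 15 9 16
f 15 16 11
f 16 9 17
f 16 17 11
f 17 9 18
f 17 18 11
f 18 9 19
f 18 19 11
f 19 9 20
f 19 20 11
f 20 9 21
f 20 21 11
f 21 9 10
f 21 10 11
f 22 33 27
f 22 27 23
f 22 23 29
f 22 29 32
f 22 32 33
f 23 27 31
f 27 33 26
f 33 32 24
f 32 29 28
f 29 23 30
f 25 31 26
f 25 26 24
f 25 24 28
f 25 28 30
f 25 30 31
f 26 31 27
f 24 26 33
f 28 24 32
f 30 28 29
f 31 30 23
f 35 37 34
f 38 35 34
f 34 37 36
f 36 38 34
f 35 41 37
f 39 35 38
f 39 41 35
f 37 41 36
f 40 38 36
f 36 41 40
f 40 39 38
f 41 39 40



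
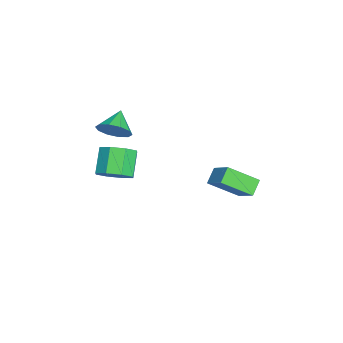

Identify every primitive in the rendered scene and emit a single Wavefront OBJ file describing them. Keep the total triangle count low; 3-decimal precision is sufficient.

v 0.075 2.107 -2.445
v 1.147 2.874 -1.521
v -0.156 3.79 -3.574
v 0.915 4.558 -2.649
v 0.865 1.782 -3.091
v 1.936 2.55 -2.166
v 0.633 3.466 -4.219
v 1.705 4.233 -3.295
v 3.057 -2.896 -1.024
v 3.751 -3.245 -0.316
v 2.596 -3.133 0.871
v 1.903 -2.784 0.164
v 3.758 -2.444 -0.385
v 2.603 -2.332 0.802
v 3.355 -1.908 -0.828
v 2.2 -1.796 0.359
v 2.777 -1.951 -1.385
v 1.622 -1.839 -0.198
v 2.364 -2.547 -1.731
v 1.209 -2.435 -0.544
v 2.357 -3.348 -1.662
v 1.202 -3.236 -0.475
v 2.76 -3.884 -1.219
v 1.605 -3.772 -0.032
v 3.338 -3.841 -0.662
v 2.183 -3.729 0.525
v -0.343 -3.257 -0.022
v 0.168 -3.454 0.839
v -1.557 -2.983 0.762
v 0.226 -2.839 0.714
v 0.067 -2.384 0.308
v -0.249 -2.262 -0.224
v -0.601 -2.52 -0.678
v -0.854 -3.06 -0.882
v -0.913 -3.675 -0.757
v -0.754 -4.131 -0.351
v -0.438 -4.253 0.18
v -0.086 -3.994 0.635
f 2 4 1
f 5 2 1
f 1 4 3
f 3 5 1
f 2 8 4
f 6 2 5
f 6 8 2
f 4 8 3
f 7 5 3
f 3 8 7
f 7 6 5
f 8 6 7
f 10 9 13
f 10 13 11
f 11 13 14
f 11 14 12
f 13 9 15
f 13 15 14
f 14 15 16
f 14 16 12
f 15 9 17
f 15 17 16
f 16 17 18
f 16 18 12
f 17 9 19
f 17 19 18
f 18 19 20
f 18 20 12
f 19 9 21
f 19 21 20
f 20 21 22
f 20 22 12
f 21 9 23
f 21 23 22
f 22 23 24
f 22 24 12
f 23 9 25
f 23 25 24
f 24 25 26
f 24 26 12
f 25 9 10
f 25 10 26
f 26 10 11
f 26 11 12
f 28 27 30
f 28 30 29
f 30 27 31
f 30 31 29
f 31 27 32
f 31 32 29
f 32 27 33
f 32 33 29
f 33 27 34
f 33 34 29
f 34 27 35
f 34 35 29
f 35 27 36
f 35 36 29
f 36 27 37
f 36 37 29
f 37 27 38
f 37 38 29
f 38 27 28
f 38 28 29



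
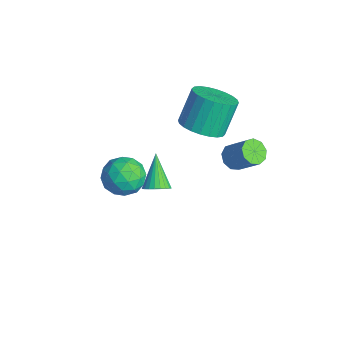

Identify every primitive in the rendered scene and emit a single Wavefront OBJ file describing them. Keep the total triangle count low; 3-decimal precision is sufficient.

v 0.962 -2.021 2.008
v 1.722 -1.533 2.41
v 1.918 -3.267 1.71
v 2.678 -2.779 2.112
v 1.936 -3.095 2.683
v 1.344 -2.324 2.867
v 2.296 -2.476 1.253
v 1.704 -1.705 1.437
v 2.546 -1.815 1.943
v 2.324 -2.197 2.827
v 1.316 -2.603 1.293
v 1.094 -2.985 2.177
v 1.258 -1.668 2.236
v 2.382 -3.132 1.884
v 1.946 -3.318 2.22
v 2.393 -3.031 2.456
v 1.036 -2.133 2.504
v 1.483 -1.846 2.741
v 1.609 -2.764 2.901
v 2.157 -2.954 1.379
v 2.604 -2.667 1.616
v 1.247 -1.769 1.664
v 1.694 -1.482 1.9
v 2.031 -2.036 1.219
v 2.189 -1.546 2.197
v 2.751 -2.279 2.022
v 2.526 -2.1 1.517
v 2.179 -1.648 1.625
v 2.058 -1.771 2.717
v 2.621 -2.504 2.541
v 2.184 -2.689 2.877
v 1.837 -2.236 2.985
v 2.543 -1.937 2.442
v 1.019 -2.296 1.579
v 1.582 -3.029 1.403
v 1.803 -2.564 1.135
v 1.456 -2.111 1.243
v 0.889 -2.521 2.098
v 1.451 -3.254 1.923
v 1.461 -3.152 2.495
v 1.114 -2.7 2.603
v 1.097 -2.863 1.678
v 2.729 2.115 2.378
v 3.211 2.135 1.972
v 4.052 2.646 2.996
v 3.571 2.625 3.402
v 2.995 2.508 1.964
v 3.836 3.018 2.987
v 2.655 2.697 2.149
v 3.496 3.207 3.173
v 2.35 2.613 2.442
v 3.191 3.124 3.465
v 2.222 2.297 2.704
v 3.063 2.807 3.728
v 2.332 1.895 2.815
v 3.173 2.405 3.838
v 2.628 1.596 2.721
v 3.469 2.106 3.744
v 2.971 1.54 2.466
v 3.812 2.05 3.49
v 3.201 1.753 2.171
v 4.043 2.263 3.194
v 0.256 -0.309 -1.411
v 0.712 -0.322 -0.962
v -0.916 0.149 -0.209
v 0.726 -0.085 -1.039
v 0.668 0.118 -1.172
v 0.548 0.256 -1.342
v 0.383 0.308 -1.522
v 0.199 0.266 -1.686
v 0.024 0.137 -1.807
v -0.116 -0.061 -1.869
v -0.2 -0.296 -1.86
v -0.214 -0.533 -1.784
v -0.156 -0.736 -1.65
v -0.036 -0.874 -1.48
v 0.128 -0.926 -1.3
v 0.313 -0.884 -1.137
v 0.488 -0.755 -1.015
v 0.628 -0.557 -0.954
v -0.115 1.915 1.735
v 0.75 2.506 1.677
v 0.281 3.337 3.168
v -0.585 2.745 3.225
v 0.483 2.734 1.466
v 0.014 3.565 2.957
v 0.125 2.838 1.296
v -0.344 3.669 2.786
v -0.27 2.8 1.192
v -0.739 3.631 2.683
v -0.641 2.628 1.172
v -1.11 3.459 2.662
v -0.932 2.347 1.236
v -1.401 3.178 2.727
v -1.099 2 1.377
v -1.568 2.831 2.868
v -1.116 1.641 1.572
v -1.585 2.472 3.063
v -0.981 1.323 1.792
v -1.45 2.154 3.283
v -0.714 1.095 2.003
v -1.183 1.926 3.494
v -0.356 0.991 2.174
v -0.825 1.822 3.664
v 0.039 1.029 2.277
v -0.43 1.86 3.768
v 0.41 1.201 2.298
v -0.059 2.032 3.788
v 0.701 1.482 2.233
v 0.232 2.313 3.724
v 0.868 1.829 2.092
v 0.399 2.66 3.583
v 0.885 2.188 1.897
v 0.416 3.019 3.388
f 1 38 17
f 38 12 41
f 17 41 6
f 38 41 17
f 1 17 13
f 17 6 18
f 13 18 2
f 17 18 13
f 1 13 22
f 13 2 23
f 22 23 8
f 13 23 22
f 1 22 34
f 22 8 37
f 34 37 11
f 22 37 34
f 1 34 38
f 34 11 42
f 38 42 12
f 34 42 38
f 2 18 29
f 18 6 32
f 29 32 10
f 18 32 29
f 6 41 19
f 41 12 40
f 19 40 5
f 41 40 19
f 12 42 39
f 42 11 35
f 39 35 3
f 42 35 39
f 11 37 36
f 37 8 24
f 36 24 7
f 37 24 36
f 8 23 28
f 23 2 25
f 28 25 9
f 23 25 28
f 4 30 16
f 30 10 31
f 16 31 5
f 30 31 16
f 4 16 14
f 16 5 15
f 14 15 3
f 16 15 14
f 4 14 21
f 14 3 20
f 21 20 7
f 14 20 21
f 4 21 26
f 21 7 27
f 26 27 9
f 21 27 26
f 4 26 30
f 26 9 33
f 30 33 10
f 26 33 30
f 5 31 19
f 31 10 32
f 19 32 6
f 31 32 19
f 3 15 39
f 15 5 40
f 39 40 12
f 15 40 39
f 7 20 36
f 20 3 35
f 36 35 11
f 20 35 36
f 9 27 28
f 27 7 24
f 28 24 8
f 27 24 28
f 10 33 29
f 33 9 25
f 29 25 2
f 33 25 29
f 44 43 47
f 44 47 45
f 45 47 48
f 45 48 46
f 47 43 49
f 47 49 48
f 48 49 50
f 48 50 46
f 49 43 51
f 49 51 50
f 50 51 52
f 50 52 46
f 51 43 53
f 51 53 52
f 52 53 54
f 52 54 46
f 53 43 55
f 53 55 54
f 54 55 56
f 54 56 46
f 55 43 57
f 55 57 56
f 56 57 58
f 56 58 46
f 57 43 59
f 57 59 58
f 58 59 60
f 58 60 46
f 59 43 61
f 59 61 60
f 60 61 62
f 60 62 46
f 61 43 44
f 61 44 62
f 62 44 45
f 62 45 46
f 64 63 66
f 64 66 65
f 66 63 67
f 66 67 65
f 67 63 68
f 67 68 65
f 68 63 69
f 68 69 65
f 69 63 70
f 69 70 65
f 70 63 71
f 70 71 65
f 71 63 72
f 71 72 65
f 72 63 73
f 72 73 65
f 73 63 74
f 73 74 65
f 74 63 75
f 74 75 65
f 75 63 76
f 75 76 65
f 76 63 77
f 76 77 65
f 77 63 78
f 77 78 65
f 78 63 79
f 78 79 65
f 79 63 80
f 79 80 65
f 80 63 64
f 80 64 65
f 82 81 85
f 82 85 83
f 83 85 86
f 83 86 84
f 85 81 87
f 85 87 86
f 86 87 88
f 86 88 84
f 87 81 89
f 87 89 88
f 88 89 90
f 88 90 84
f 89 81 91
f 89 91 90
f 90 91 92
f 90 92 84
f 91 81 93
f 91 93 92
f 92 93 94
f 92 94 84
f 93 81 95
f 93 95 94
f 94 95 96
f 94 96 84
f 95 81 97
f 95 97 96
f 96 97 98
f 96 98 84
f 97 81 99
f 97 99 98
f 98 99 100
f 98 100 84
f 99 81 101
f 99 101 100
f 100 101 102
f 100 102 84
f 101 81 103
f 101 103 102
f 102 103 104
f 102 104 84
f 103 81 105
f 103 105 104
f 104 105 106
f 104 106 84
f 105 81 107
f 105 107 106
f 106 107 108
f 106 108 84
f 107 81 109
f 107 109 108
f 108 109 110
f 108 110 84
f 109 81 111
f 109 111 110
f 110 111 112
f 110 112 84
f 111 81 113
f 111 113 112
f 112 113 114
f 112 114 84
f 113 81 82
f 113 82 114
f 114 82 83
f 114 83 84



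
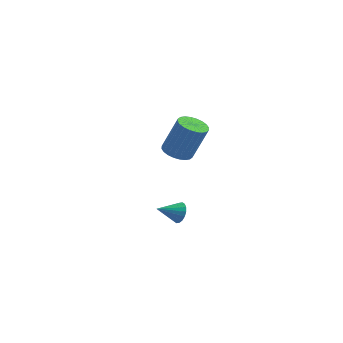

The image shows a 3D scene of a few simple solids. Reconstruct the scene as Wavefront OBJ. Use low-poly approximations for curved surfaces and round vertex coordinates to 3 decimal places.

v -0.673 -2.502 -4.138
v -0.368 -2.576 -3.724
v -1.387 -3.118 -3.722
v -0.493 -2.39 -3.664
v -0.653 -2.227 -3.698
v -0.818 -2.119 -3.819
v -0.954 -2.086 -4.003
v -1.034 -2.136 -4.214
v -1.043 -2.258 -4.41
v -0.979 -2.429 -4.553
v -0.854 -2.614 -4.613
v -0.694 -2.778 -4.579
v -0.529 -2.886 -4.458
v -0.393 -2.919 -4.274
v -0.313 -2.869 -4.062
v -0.304 -2.747 -3.866
v -2.812 2.819 -3.863
v -2.16 2.91 -4.129
v -1.496 3.073 -2.442
v -2.148 2.981 -2.177
v -2.251 3.171 -4.118
v -1.587 3.334 -2.431
v -2.427 3.379 -4.069
v -1.764 3.542 -2.382
v -2.662 3.501 -3.988
v -1.999 3.664 -2.301
v -2.92 3.52 -3.888
v -2.257 3.683 -2.202
v -3.161 3.432 -3.785
v -2.498 3.594 -2.098
v -3.35 3.25 -3.694
v -2.686 3.413 -2.007
v -3.456 3.003 -3.628
v -2.792 3.165 -1.941
v -3.464 2.727 -3.598
v -2.8 2.89 -1.911
v -3.373 2.466 -3.609
v -2.709 2.629 -1.922
v -3.196 2.258 -3.658
v -2.533 2.421 -1.971
v -2.961 2.136 -3.739
v -2.298 2.299 -2.052
v -2.703 2.117 -3.838
v -2.04 2.28 -2.152
v -2.462 2.206 -3.942
v -1.799 2.368 -2.255
v -2.274 2.387 -4.033
v -1.61 2.55 -2.346
v -2.168 2.635 -4.099
v -1.504 2.797 -2.412
f 2 1 4
f 2 4 3
f 4 1 5
f 4 5 3
f 5 1 6
f 5 6 3
f 6 1 7
f 6 7 3
f 7 1 8
f 7 8 3
f 8 1 9
f 8 9 3
f 9 1 10
f 9 10 3
f 10 1 11
f 10 11 3
f 11 1 12
f 11 12 3
f 12 1 13
f 12 13 3
f 13 1 14
f 13 14 3
f 14 1 15
f 14 15 3
f 15 1 16
f 15 16 3
f 16 1 2
f 16 2 3
f 18 17 21
f 18 21 19
f 19 21 22
f 19 22 20
f 21 17 23
f 21 23 22
f 22 23 24
f 22 24 20
f 23 17 25
f 23 25 24
f 24 25 26
f 24 26 20
f 25 17 27
f 25 27 26
f 26 27 28
f 26 28 20
f 27 17 29
f 27 29 28
f 28 29 30
f 28 30 20
f 29 17 31
f 29 31 30
f 30 31 32
f 30 32 20
f 31 17 33
f 31 33 32
f 32 33 34
f 32 34 20
f 33 17 35
f 33 35 34
f 34 35 36
f 34 36 20
f 35 17 37
f 35 37 36
f 36 37 38
f 36 38 20
f 37 17 39
f 37 39 38
f 38 39 40
f 38 40 20
f 39 17 41
f 39 41 40
f 40 41 42
f 40 42 20
f 41 17 43
f 41 43 42
f 42 43 44
f 42 44 20
f 43 17 45
f 43 45 44
f 44 45 46
f 44 46 20
f 45 17 47
f 45 47 46
f 46 47 48
f 46 48 20
f 47 17 49
f 47 49 48
f 48 49 50
f 48 50 20
f 49 17 18
f 49 18 50
f 50 18 19
f 50 19 20



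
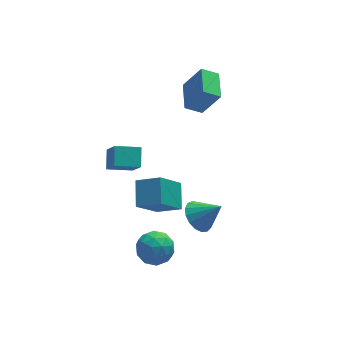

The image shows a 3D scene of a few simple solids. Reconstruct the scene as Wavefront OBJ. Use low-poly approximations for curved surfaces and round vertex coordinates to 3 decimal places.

v 0.611 2.909 1.672
v 1.549 2.464 3.358
v 1.045 4.733 1.912
v 1.983 4.288 3.598
v 1.597 2.752 1.082
v 2.535 2.307 2.768
v 2.031 4.576 1.322
v 2.969 4.131 3.008
v -2.517 -2.882 -4.667
v -1.905 -2.976 -3.715
v -3.855 -3.884 -3.905
v -3.243 -3.978 -2.953
v -3.682 -2.973 -3.249
v -2.855 -2.354 -3.72
v -2.905 -4.506 -3.9
v -2.078 -3.887 -4.371
v -2.145 -3.979 -3.241
v -2.625 -3.032 -2.839
v -3.135 -3.828 -4.781
v -3.615 -2.881 -4.379
v -2.093 -2.841 -4.258
v -3.667 -4.019 -3.362
v -3.925 -3.429 -3.536
v -3.565 -3.484 -2.977
v -2.652 -2.475 -4.261
v -2.292 -2.531 -3.701
v -3.337 -2.529 -3.428
v -3.468 -4.329 -3.919
v -3.108 -4.385 -3.359
v -2.195 -3.376 -4.643
v -1.835 -3.431 -4.084
v -2.423 -4.331 -4.192
v -1.875 -3.486 -3.42
v -2.661 -4.075 -2.972
v -2.462 -4.385 -3.528
v -1.976 -4.021 -3.805
v -2.157 -2.929 -3.183
v -2.943 -3.518 -2.735
v -3.202 -2.928 -2.91
v -2.715 -2.564 -3.186
v -2.298 -3.519 -2.905
v -2.817 -3.342 -4.885
v -3.603 -3.931 -4.437
v -3.045 -4.296 -4.434
v -2.558 -3.932 -4.71
v -3.099 -2.785 -4.648
v -3.885 -3.374 -4.2
v -3.784 -2.839 -3.815
v -3.298 -2.475 -4.092
v -3.462 -3.341 -4.715
v -0.097 -2.302 -2.957
v 0.688 -1.84 -3.479
v 1.037 -2.838 -1.723
v 0.521 -1.481 -3.17
v 0.212 -1.31 -2.812
v -0.167 -1.366 -2.487
v -0.531 -1.637 -2.27
v -0.795 -2.06 -2.211
v -0.9 -2.539 -2.322
v -0.82 -2.964 -2.579
v -0.576 -3.237 -2.923
v -0.221 -3.296 -3.274
v 0.161 -3.127 -3.553
v 0.485 -2.77 -3.695
v 0.675 -2.305 -3.669
v -2.65 -3.838 0.83
v -2.287 -2.461 1.644
v -3.828 -3.114 0.13
v -3.464 -1.737 0.943
v -1.336 -3.243 -0.763
v -0.972 -1.866 0.05
v -2.513 -2.519 -1.464
v -2.15 -1.142 -0.65
v -4.104 0.413 0.201
v -3.802 1.429 0.9
v -4.338 1.356 -1.07
v -4.035 2.373 -0.371
v -2.645 0.247 -0.189
v -2.342 1.264 0.51
v -2.878 1.191 -1.46
v -2.576 2.207 -0.761
f 2 4 1
f 5 2 1
f 1 4 3
f 3 5 1
f 2 8 4
f 6 2 5
f 6 8 2
f 4 8 3
f 7 5 3
f 3 8 7
f 7 6 5
f 8 6 7
f 9 46 25
f 46 20 49
f 25 49 14
f 46 49 25
f 9 25 21
f 25 14 26
f 21 26 10
f 25 26 21
f 9 21 30
f 21 10 31
f 30 31 16
f 21 31 30
f 9 30 42
f 30 16 45
f 42 45 19
f 30 45 42
f 9 42 46
f 42 19 50
f 46 50 20
f 42 50 46
f 10 26 37
f 26 14 40
f 37 40 18
f 26 40 37
f 14 49 27
f 49 20 48
f 27 48 13
f 49 48 27
f 20 50 47
f 50 19 43
f 47 43 11
f 50 43 47
f 19 45 44
f 45 16 32
f 44 32 15
f 45 32 44
f 16 31 36
f 31 10 33
f 36 33 17
f 31 33 36
f 12 38 24
f 38 18 39
f 24 39 13
f 38 39 24
f 12 24 22
f 24 13 23
f 22 23 11
f 24 23 22
f 12 22 29
f 22 11 28
f 29 28 15
f 22 28 29
f 12 29 34
f 29 15 35
f 34 35 17
f 29 35 34
f 12 34 38
f 34 17 41
f 38 41 18
f 34 41 38
f 13 39 27
f 39 18 40
f 27 40 14
f 39 40 27
f 11 23 47
f 23 13 48
f 47 48 20
f 23 48 47
f 15 28 44
f 28 11 43
f 44 43 19
f 28 43 44
f 17 35 36
f 35 15 32
f 36 32 16
f 35 32 36
f 18 41 37
f 41 17 33
f 37 33 10
f 41 33 37
f 52 51 54
f 52 54 53
f 54 51 55
f 54 55 53
f 55 51 56
f 55 56 53
f 56 51 57
f 56 57 53
f 57 51 58
f 57 58 53
f 58 51 59
f 58 59 53
f 59 51 60
f 59 60 53
f 60 51 61
f 60 61 53
f 61 51 62
f 61 62 53
f 62 51 63
f 62 63 53
f 63 51 64
f 63 64 53
f 64 51 65
f 64 65 53
f 65 51 52
f 65 52 53
f 67 69 66
f 70 67 66
f 66 69 68
f 68 70 66
f 67 73 69
f 71 67 70
f 71 73 67
f 69 73 68
f 72 70 68
f 68 73 72
f 72 71 70
f 73 71 72
f 75 77 74
f 78 75 74
f 74 77 76
f 76 78 74
f 75 81 77
f 79 75 78
f 79 81 75
f 77 81 76
f 80 78 76
f 76 81 80
f 80 79 78
f 81 79 80



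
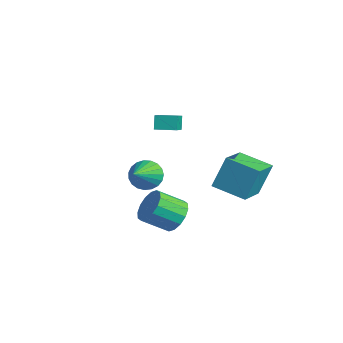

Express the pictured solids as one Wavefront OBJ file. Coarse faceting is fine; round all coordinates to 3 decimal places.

v -3.402 0.511 -1.11
v -3.722 0.733 -0.411
v -4.48 1.389 -1.882
v -4.8 1.611 -1.183
v -2.76 1.329 -1.077
v -3.08 1.551 -0.378
v -3.838 2.207 -1.849
v -4.158 2.429 -1.15
v 1.284 0.741 -2.37
v 1.279 1.462 -0.809
v 0.205 2.127 -3.013
v 0.2 2.848 -1.452
v 2.64 1.612 -2.768
v 2.635 2.333 -1.207
v 1.561 2.998 -3.411
v 1.556 3.719 -1.85
v 1.597 -1.194 -3.492
v 2.375 -1.2 -3.082
v 1.942 -2.313 -2.277
v 1.163 -2.306 -2.688
v 2.114 -0.92 -2.835
v 1.681 -2.033 -2.031
v 1.714 -0.713 -2.765
v 1.281 -1.826 -1.96
v 1.283 -0.635 -2.889
v 0.85 -1.748 -2.084
v 0.936 -0.707 -3.175
v 0.503 -1.82 -2.37
v 0.766 -0.909 -3.546
v 0.333 -2.022 -2.741
v 0.818 -1.187 -3.903
v 0.385 -2.3 -3.098
v 1.079 -1.467 -4.149
v 0.646 -2.58 -3.345
v 1.479 -1.674 -4.22
v 1.046 -2.787 -3.415
v 1.91 -1.752 -4.096
v 1.477 -2.865 -3.291
v 2.257 -1.68 -3.81
v 1.824 -2.793 -3.005
v 2.427 -1.478 -3.439
v 1.994 -2.591 -2.634
v 0.141 -1.877 -1.473
v 0.792 -1.641 -1.874
v 1.179 -3.063 -0.487
v 0.788 -1.43 -1.617
v 0.673 -1.296 -1.335
v 0.466 -1.263 -1.077
v 0.203 -1.335 -0.887
v -0.071 -1.502 -0.799
v -0.309 -1.733 -0.827
v -0.469 -1.989 -0.967
v -0.523 -2.226 -1.195
v -0.462 -2.402 -1.47
v -0.298 -2.487 -1.746
v -0.057 -2.467 -1.975
v 0.218 -2.345 -2.117
v 0.479 -2.142 -2.148
v 0.682 -1.892 -2.062
f 2 4 1
f 5 2 1
f 1 4 3
f 3 5 1
f 2 8 4
f 6 2 5
f 6 8 2
f 4 8 3
f 7 5 3
f 3 8 7
f 7 6 5
f 8 6 7
f 10 12 9
f 13 10 9
f 9 12 11
f 11 13 9
f 10 16 12
f 14 10 13
f 14 16 10
f 12 16 11
f 15 13 11
f 11 16 15
f 15 14 13
f 16 14 15
f 18 17 21
f 18 21 19
f 19 21 22
f 19 22 20
f 21 17 23
f 21 23 22
f 22 23 24
f 22 24 20
f 23 17 25
f 23 25 24
f 24 25 26
f 24 26 20
f 25 17 27
f 25 27 26
f 26 27 28
f 26 28 20
f 27 17 29
f 27 29 28
f 28 29 30
f 28 30 20
f 29 17 31
f 29 31 30
f 30 31 32
f 30 32 20
f 31 17 33
f 31 33 32
f 32 33 34
f 32 34 20
f 33 17 35
f 33 35 34
f 34 35 36
f 34 36 20
f 35 17 37
f 35 37 36
f 36 37 38
f 36 38 20
f 37 17 39
f 37 39 38
f 38 39 40
f 38 40 20
f 39 17 41
f 39 41 40
f 40 41 42
f 40 42 20
f 41 17 18
f 41 18 42
f 42 18 19
f 42 19 20
f 44 43 46
f 44 46 45
f 46 43 47
f 46 47 45
f 47 43 48
f 47 48 45
f 48 43 49
f 48 49 45
f 49 43 50
f 49 50 45
f 50 43 51
f 50 51 45
f 51 43 52
f 51 52 45
f 52 43 53
f 52 53 45
f 53 43 54
f 53 54 45
f 54 43 55
f 54 55 45
f 55 43 56
f 55 56 45
f 56 43 57
f 56 57 45
f 57 43 58
f 57 58 45
f 58 43 59
f 58 59 45
f 59 43 44
f 59 44 45



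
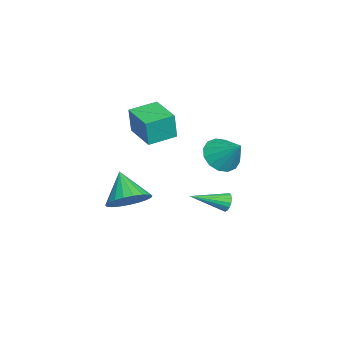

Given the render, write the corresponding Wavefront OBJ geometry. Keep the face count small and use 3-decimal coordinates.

v -2.87 1.021 -2.62
v -2.271 0.245 -2.421
v -2.07 1.919 -1.52
v -2.035 0.502 -2.803
v -2.022 0.898 -3.136
v -2.236 1.327 -3.331
v -2.62 1.674 -3.335
v -3.071 1.846 -3.147
v -3.468 1.797 -2.819
v -3.705 1.54 -2.437
v -3.718 1.144 -2.104
v -3.503 0.714 -1.91
v -3.119 0.367 -1.905
v -2.668 0.195 -2.093
v -0.331 1.383 -4.17
v -0.001 1.325 -4.568
v 0.131 -0.243 -3.55
v 0.137 1.432 -4.391
v 0.168 1.527 -4.163
v 0.085 1.59 -3.937
v -0.094 1.605 -3.765
v -0.327 1.569 -3.685
v -0.561 1.491 -3.716
v -0.742 1.387 -3.852
v -0.83 1.283 -4.06
v -0.803 1.201 -4.294
v -0.668 1.161 -4.499
v -0.456 1.172 -4.629
v -0.215 1.231 -4.654
v -1.718 -2.965 -0.511
v -1.569 -3.062 0.877
v -2.463 -1.767 -0.347
v -2.313 -1.864 1.041
v -0.307 -2.076 -0.601
v -0.157 -2.173 0.787
v -1.051 -0.878 -0.437
v -0.902 -0.975 0.951
v 2.846 -2.651 -2.266
v 3.515 -2.387 -1.529
v 1.774 -3.149 -1.114
v 3.292 -2.025 -1.58
v 2.992 -1.772 -1.75
v 2.666 -1.67 -2.009
v 2.371 -1.738 -2.312
v 2.159 -1.964 -2.608
v 2.065 -2.308 -2.844
v 2.106 -2.712 -2.98
v 2.275 -3.106 -2.993
v 2.543 -3.42 -2.88
v 2.863 -3.602 -2.661
v 3.18 -3.619 -2.374
v 3.439 -3.469 -2.068
v 3.596 -3.178 -1.796
v 3.623 -2.795 -1.606
f 2 1 4
f 2 4 3
f 4 1 5
f 4 5 3
f 5 1 6
f 5 6 3
f 6 1 7
f 6 7 3
f 7 1 8
f 7 8 3
f 8 1 9
f 8 9 3
f 9 1 10
f 9 10 3
f 10 1 11
f 10 11 3
f 11 1 12
f 11 12 3
f 12 1 13
f 12 13 3
f 13 1 14
f 13 14 3
f 14 1 2
f 14 2 3
f 16 15 18
f 16 18 17
f 18 15 19
f 18 19 17
f 19 15 20
f 19 20 17
f 20 15 21
f 20 21 17
f 21 15 22
f 21 22 17
f 22 15 23
f 22 23 17
f 23 15 24
f 23 24 17
f 24 15 25
f 24 25 17
f 25 15 26
f 25 26 17
f 26 15 27
f 26 27 17
f 27 15 28
f 27 28 17
f 28 15 29
f 28 29 17
f 29 15 16
f 29 16 17
f 31 33 30
f 34 31 30
f 30 33 32
f 32 34 30
f 31 37 33
f 35 31 34
f 35 37 31
f 33 37 32
f 36 34 32
f 32 37 36
f 36 35 34
f 37 35 36
f 39 38 41
f 39 41 40
f 41 38 42
f 41 42 40
f 42 38 43
f 42 43 40
f 43 38 44
f 43 44 40
f 44 38 45
f 44 45 40
f 45 38 46
f 45 46 40
f 46 38 47
f 46 47 40
f 47 38 48
f 47 48 40
f 48 38 49
f 48 49 40
f 49 38 50
f 49 50 40
f 50 38 51
f 50 51 40
f 51 38 52
f 51 52 40
f 52 38 53
f 52 53 40
f 53 38 54
f 53 54 40
f 54 38 39
f 54 39 40



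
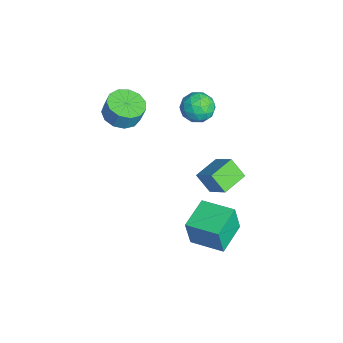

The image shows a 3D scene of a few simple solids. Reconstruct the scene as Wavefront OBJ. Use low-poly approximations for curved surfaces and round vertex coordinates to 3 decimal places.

v -3.351 -2.098 2.99
v -2.401 -2.056 2.802
v -2.218 -1.8 3.782
v -3.169 -1.842 3.97
v -2.598 -1.555 2.708
v -2.416 -1.299 3.688
v -3.035 -1.227 2.703
v -2.853 -0.971 3.684
v -3.572 -1.175 2.79
v -3.39 -0.919 3.771
v -4.039 -1.416 2.94
v -3.857 -1.16 3.92
v -4.288 -1.874 3.105
v -4.105 -1.618 4.086
v -4.239 -2.403 3.234
v -4.056 -2.147 4.215
v -3.908 -2.835 3.286
v -3.726 -2.579 4.267
v -3.401 -3.033 3.243
v -3.218 -2.777 4.224
v -2.878 -2.934 3.12
v -2.695 -2.678 4.101
v -2.505 -2.57 2.955
v -2.322 -2.314 3.936
v -0.582 2.69 0.23
v -1.098 2.112 1.093
v 0.371 3.258 1.179
v -0.144 2.679 2.042
v 0.264 1.621 0.018
v -0.251 1.042 0.881
v 1.218 2.188 0.967
v 0.702 1.61 1.83
v 2.452 0.388 -1.379
v 2.517 0.12 0.146
v 1.064 1.377 -1.146
v 1.129 1.108 0.379
v 3.471 1.772 -1.179
v 3.536 1.503 0.346
v 2.083 2.76 -0.946
v 2.148 2.492 0.579
v -3.403 1.946 3.775
v -2.779 2.13 3.146
v -2.621 0.79 4.214
v -1.997 0.974 3.585
v -2.101 1.526 4.293
v -2.584 2.24 4.022
v -2.816 0.68 3.338
v -3.299 1.394 3.067
v -2.417 1.347 2.876
v -1.975 1.87 3.467
v -3.425 1.05 3.893
v -2.983 1.573 4.484
v -3.16 2.14 3.422
v -2.24 0.78 3.938
v -2.301 1.105 4.354
v -1.935 1.213 3.984
v -3.045 2.205 3.937
v -2.679 2.312 3.568
v -2.28 1.957 4.242
v -2.721 0.608 3.792
v -2.355 0.715 3.423
v -3.465 1.707 3.376
v -3.099 1.815 3.006
v -3.12 0.963 3.118
v -2.58 1.787 2.894
v -2.12 1.108 3.151
v -2.602 0.935 3.006
v -2.886 1.355 2.847
v -2.32 2.095 3.241
v -1.861 1.415 3.499
v -1.921 1.739 3.915
v -2.206 2.16 3.756
v -2.107 1.634 3.082
v -3.539 1.505 3.861
v -3.08 0.825 4.119
v -3.194 0.76 3.604
v -3.479 1.181 3.445
v -3.28 1.812 4.209
v -2.82 1.133 4.466
v -2.514 1.565 4.513
v -2.798 1.985 4.354
v -3.293 1.286 4.278
f 2 1 5
f 2 5 3
f 3 5 6
f 3 6 4
f 5 1 7
f 5 7 6
f 6 7 8
f 6 8 4
f 7 1 9
f 7 9 8
f 8 9 10
f 8 10 4
f 9 1 11
f 9 11 10
f 10 11 12
f 10 12 4
f 11 1 13
f 11 13 12
f 12 13 14
f 12 14 4
f 13 1 15
f 13 15 14
f 14 15 16
f 14 16 4
f 15 1 17
f 15 17 16
f 16 17 18
f 16 18 4
f 17 1 19
f 17 19 18
f 18 19 20
f 18 20 4
f 19 1 21
f 19 21 20
f 20 21 22
f 20 22 4
f 21 1 23
f 21 23 22
f 22 23 24
f 22 24 4
f 23 1 2
f 23 2 24
f 24 2 3
f 24 3 4
f 26 28 25
f 29 26 25
f 25 28 27
f 27 29 25
f 26 32 28
f 30 26 29
f 30 32 26
f 28 32 27
f 31 29 27
f 27 32 31
f 31 30 29
f 32 30 31
f 34 36 33
f 37 34 33
f 33 36 35
f 35 37 33
f 34 40 36
f 38 34 37
f 38 40 34
f 36 40 35
f 39 37 35
f 35 40 39
f 39 38 37
f 40 38 39
f 41 78 57
f 78 52 81
f 57 81 46
f 78 81 57
f 41 57 53
f 57 46 58
f 53 58 42
f 57 58 53
f 41 53 62
f 53 42 63
f 62 63 48
f 53 63 62
f 41 62 74
f 62 48 77
f 74 77 51
f 62 77 74
f 41 74 78
f 74 51 82
f 78 82 52
f 74 82 78
f 42 58 69
f 58 46 72
f 69 72 50
f 58 72 69
f 46 81 59
f 81 52 80
f 59 80 45
f 81 80 59
f 52 82 79
f 82 51 75
f 79 75 43
f 82 75 79
f 51 77 76
f 77 48 64
f 76 64 47
f 77 64 76
f 48 63 68
f 63 42 65
f 68 65 49
f 63 65 68
f 44 70 56
f 70 50 71
f 56 71 45
f 70 71 56
f 44 56 54
f 56 45 55
f 54 55 43
f 56 55 54
f 44 54 61
f 54 43 60
f 61 60 47
f 54 60 61
f 44 61 66
f 61 47 67
f 66 67 49
f 61 67 66
f 44 66 70
f 66 49 73
f 70 73 50
f 66 73 70
f 45 71 59
f 71 50 72
f 59 72 46
f 71 72 59
f 43 55 79
f 55 45 80
f 79 80 52
f 55 80 79
f 47 60 76
f 60 43 75
f 76 75 51
f 60 75 76
f 49 67 68
f 67 47 64
f 68 64 48
f 67 64 68
f 50 73 69
f 73 49 65
f 69 65 42
f 73 65 69



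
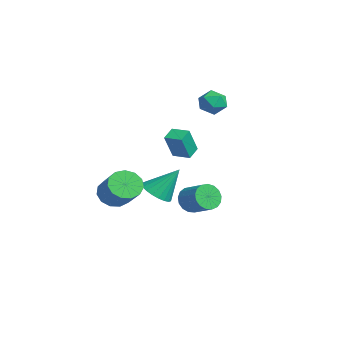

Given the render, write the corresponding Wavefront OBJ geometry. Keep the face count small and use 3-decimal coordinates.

v -0.891 -0.061 -3.32
v -0.019 -0.531 -3.121
v -0.609 1.161 -1.66
v 0.106 -0.219 -3.372
v 0.058 0.121 -3.615
v -0.153 0.43 -3.806
v -0.492 0.653 -3.913
v -0.9 0.753 -3.918
v -1.306 0.713 -3.819
v -1.641 0.538 -3.634
v -1.845 0.26 -3.395
v -1.885 -0.073 -3.142
v -1.752 -0.405 -2.921
v -1.471 -0.677 -2.768
v -1.089 -0.842 -2.711
v -0.673 -0.872 -2.759
v -0.295 -0.762 -2.904
v -3.469 4.413 1.689
v -2.61 4.454 2.03
v -3.71 3.146 2.45
v -2.851 3.187 2.791
v -3.485 3.806 3.058
v -3.336 4.589 2.588
v -2.984 3.011 1.892
v -2.835 3.794 1.422
v -2.31 3.588 2.155
v -2.619 4.079 2.876
v -3.701 3.521 1.604
v -4.01 4.012 2.325
v -1.433 -2.234 -3.339
v -0.846 -2.075 -4.146
v 0.799 -1.866 -2.908
v 0.213 -2.026 -2.101
v -1.035 -1.564 -3.981
v 0.611 -1.355 -2.743
v -1.35 -1.266 -3.612
v 0.296 -1.057 -2.374
v -1.691 -1.275 -3.157
v -0.046 -1.066 -1.919
v -1.951 -1.589 -2.759
v -0.305 -1.381 -1.521
v -2.045 -2.108 -2.546
v -0.4 -1.9 -1.308
v -1.946 -2.667 -2.584
v -0.3 -2.459 -1.346
v -1.683 -3.089 -2.862
v -0.037 -2.88 -1.624
v -1.341 -3.239 -3.291
v 0.305 -3.03 -2.053
v -1.028 -3.07 -3.736
v 0.617 -2.862 -2.498
v -0.844 -2.636 -4.054
v 0.802 -2.428 -2.816
v -1.327 2.031 -4.302
v -0.823 1.727 -4.982
v 0.432 2.324 -4.319
v -0.073 2.629 -3.638
v -0.942 2.12 -5.11
v 0.312 2.718 -4.447
v -1.15 2.493 -5.053
v 0.105 3.091 -4.39
v -1.399 2.76 -4.824
v -0.144 3.358 -4.161
v -1.631 2.861 -4.475
v -0.376 3.458 -3.812
v -1.793 2.771 -4.087
v -0.538 3.368 -3.424
v -1.849 2.511 -3.747
v -0.594 3.109 -3.084
v -1.785 2.142 -3.535
v -0.531 2.74 -2.872
v -1.617 1.747 -3.498
v -0.362 2.345 -2.835
v -1.382 1.418 -3.645
v -0.127 2.015 -2.982
v -1.135 1.229 -3.943
v 0.12 1.826 -3.28
v -0.932 1.223 -4.323
v 0.323 1.821 -3.66
v -0.819 1.403 -4.698
v 0.436 2.001 -4.035
v 3.127 0.134 1.464
v 3.586 -0.444 2.928
v 3.876 0.825 1.502
v 4.335 0.247 2.966
v 3.665 -0.427 1.074
v 4.124 -1.005 2.538
v 4.414 0.264 1.112
v 4.873 -0.314 2.576
f 2 1 4
f 2 4 3
f 4 1 5
f 4 5 3
f 5 1 6
f 5 6 3
f 6 1 7
f 6 7 3
f 7 1 8
f 7 8 3
f 8 1 9
f 8 9 3
f 9 1 10
f 9 10 3
f 10 1 11
f 10 11 3
f 11 1 12
f 11 12 3
f 12 1 13
f 12 13 3
f 13 1 14
f 13 14 3
f 14 1 15
f 14 15 3
f 15 1 16
f 15 16 3
f 16 1 17
f 16 17 3
f 17 1 2
f 17 2 3
f 18 29 23
f 18 23 19
f 18 19 25
f 18 25 28
f 18 28 29
f 19 23 27
f 23 29 22
f 29 28 20
f 28 25 24
f 25 19 26
f 21 27 22
f 21 22 20
f 21 20 24
f 21 24 26
f 21 26 27
f 22 27 23
f 20 22 29
f 24 20 28
f 26 24 25
f 27 26 19
f 31 30 34
f 31 34 32
f 32 34 35
f 32 35 33
f 34 30 36
f 34 36 35
f 35 36 37
f 35 37 33
f 36 30 38
f 36 38 37
f 37 38 39
f 37 39 33
f 38 30 40
f 38 40 39
f 39 40 41
f 39 41 33
f 40 30 42
f 40 42 41
f 41 42 43
f 41 43 33
f 42 30 44
f 42 44 43
f 43 44 45
f 43 45 33
f 44 30 46
f 44 46 45
f 45 46 47
f 45 47 33
f 46 30 48
f 46 48 47
f 47 48 49
f 47 49 33
f 48 30 50
f 48 50 49
f 49 50 51
f 49 51 33
f 50 30 52
f 50 52 51
f 51 52 53
f 51 53 33
f 52 30 31
f 52 31 53
f 53 31 32
f 53 32 33
f 55 54 58
f 55 58 56
f 56 58 59
f 56 59 57
f 58 54 60
f 58 60 59
f 59 60 61
f 59 61 57
f 60 54 62
f 60 62 61
f 61 62 63
f 61 63 57
f 62 54 64
f 62 64 63
f 63 64 65
f 63 65 57
f 64 54 66
f 64 66 65
f 65 66 67
f 65 67 57
f 66 54 68
f 66 68 67
f 67 68 69
f 67 69 57
f 68 54 70
f 68 70 69
f 69 70 71
f 69 71 57
f 70 54 72
f 70 72 71
f 71 72 73
f 71 73 57
f 72 54 74
f 72 74 73
f 73 74 75
f 73 75 57
f 74 54 76
f 74 76 75
f 75 76 77
f 75 77 57
f 76 54 78
f 76 78 77
f 77 78 79
f 77 79 57
f 78 54 80
f 78 80 79
f 79 80 81
f 79 81 57
f 80 54 55
f 80 55 81
f 81 55 56
f 81 56 57
f 83 85 82
f 86 83 82
f 82 85 84
f 84 86 82
f 83 89 85
f 87 83 86
f 87 89 83
f 85 89 84
f 88 86 84
f 84 89 88
f 88 87 86
f 89 87 88

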